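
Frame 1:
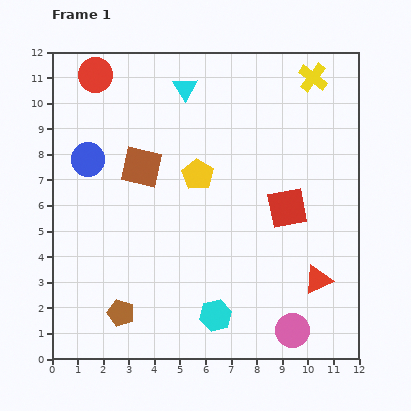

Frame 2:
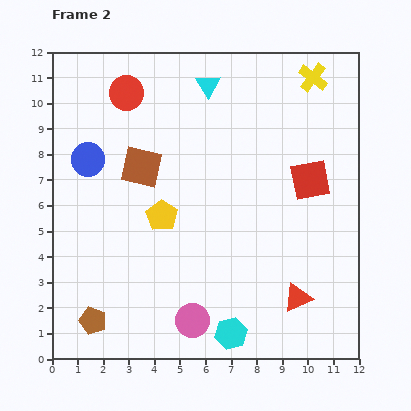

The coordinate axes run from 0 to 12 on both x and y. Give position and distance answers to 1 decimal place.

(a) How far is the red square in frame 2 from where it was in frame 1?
1.4

The red square moved from (9.2, 5.9) to (10.1, 7.0), a distance of √(0.9² + 1.1²) ≈ 1.4.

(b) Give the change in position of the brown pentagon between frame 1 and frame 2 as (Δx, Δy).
(-1.1, -0.3)

The brown pentagon was at (2.7, 1.8) in frame 1 and (1.6, 1.5) in frame 2.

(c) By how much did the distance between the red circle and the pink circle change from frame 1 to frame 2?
-3.3

Distance in frame 1: 12.6. Distance in frame 2: 9.3.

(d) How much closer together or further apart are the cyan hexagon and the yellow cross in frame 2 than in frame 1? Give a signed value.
+0.5

Distance in frame 1: 10.0. Distance in frame 2: 10.5.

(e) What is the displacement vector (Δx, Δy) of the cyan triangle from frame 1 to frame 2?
(0.9, 0.1)

The cyan triangle was at (5.2, 10.6) in frame 1 and (6.1, 10.7) in frame 2.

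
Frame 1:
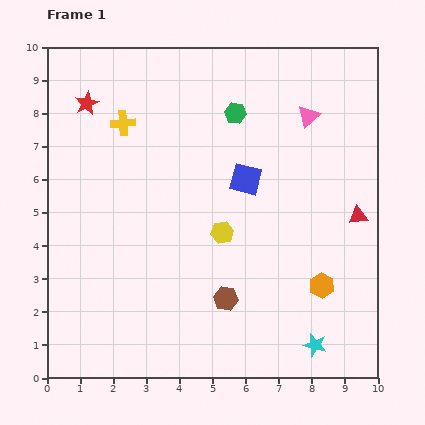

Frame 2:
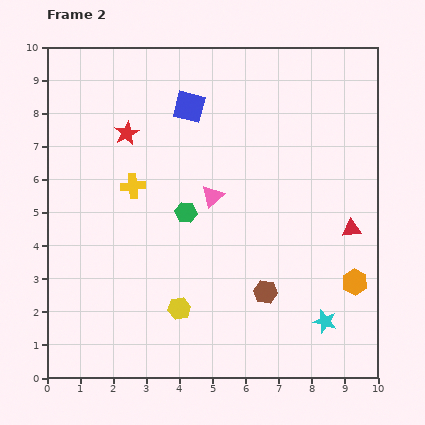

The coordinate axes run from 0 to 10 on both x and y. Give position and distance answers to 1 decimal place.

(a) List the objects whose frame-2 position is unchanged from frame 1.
none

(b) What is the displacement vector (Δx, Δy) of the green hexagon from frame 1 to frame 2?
(-1.5, -3.0)

The green hexagon was at (5.7, 8.0) in frame 1 and (4.2, 5.0) in frame 2.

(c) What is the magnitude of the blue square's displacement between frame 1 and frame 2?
2.8

The blue square moved from (6.0, 6.0) to (4.3, 8.2), a distance of √(1.7² + 2.2²) ≈ 2.8.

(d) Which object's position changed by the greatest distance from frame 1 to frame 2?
the pink triangle

(moved 3.8; next 3.4)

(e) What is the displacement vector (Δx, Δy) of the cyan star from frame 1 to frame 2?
(0.3, 0.7)

The cyan star was at (8.1, 1.0) in frame 1 and (8.4, 1.7) in frame 2.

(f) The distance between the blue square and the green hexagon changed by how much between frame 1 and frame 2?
+1.2

Distance in frame 1: 2.0. Distance in frame 2: 3.2.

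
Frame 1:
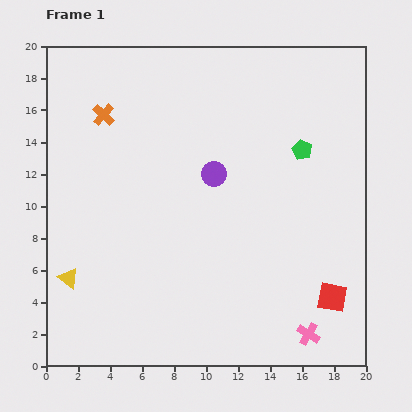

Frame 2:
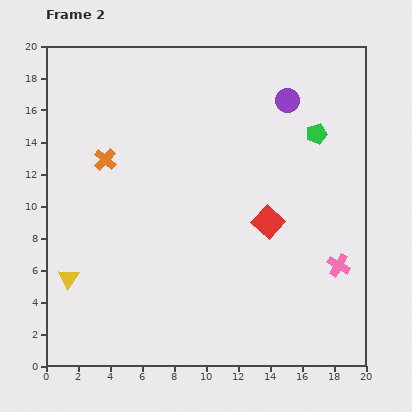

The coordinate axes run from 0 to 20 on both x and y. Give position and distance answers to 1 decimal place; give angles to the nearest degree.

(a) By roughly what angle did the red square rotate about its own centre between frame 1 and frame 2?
31° clockwise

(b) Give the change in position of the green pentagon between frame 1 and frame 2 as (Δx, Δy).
(0.9, 1.0)

The green pentagon was at (16.0, 13.5) in frame 1 and (16.9, 14.5) in frame 2.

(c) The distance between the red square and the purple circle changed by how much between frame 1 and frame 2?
-3.0

Distance in frame 1: 10.7. Distance in frame 2: 7.7.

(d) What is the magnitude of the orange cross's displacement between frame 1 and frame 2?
2.8

The orange cross moved from (3.6, 15.7) to (3.7, 12.9), a distance of √(0.1² + 2.8²) ≈ 2.8.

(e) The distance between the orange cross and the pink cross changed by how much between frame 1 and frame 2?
-2.7

Distance in frame 1: 18.7. Distance in frame 2: 16.0.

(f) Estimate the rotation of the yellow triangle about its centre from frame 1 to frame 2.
26° clockwise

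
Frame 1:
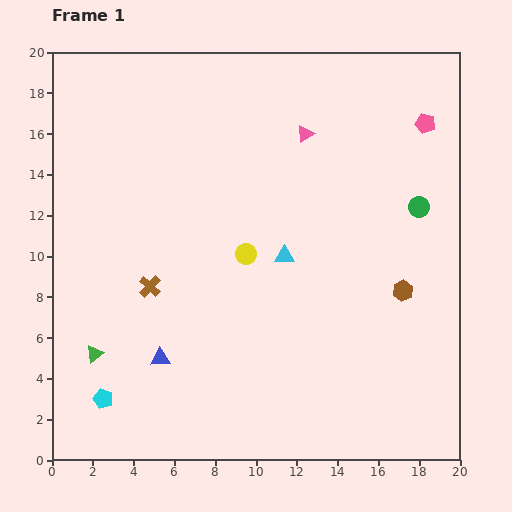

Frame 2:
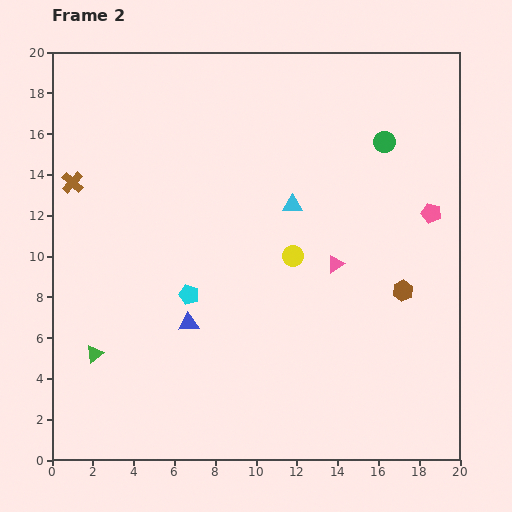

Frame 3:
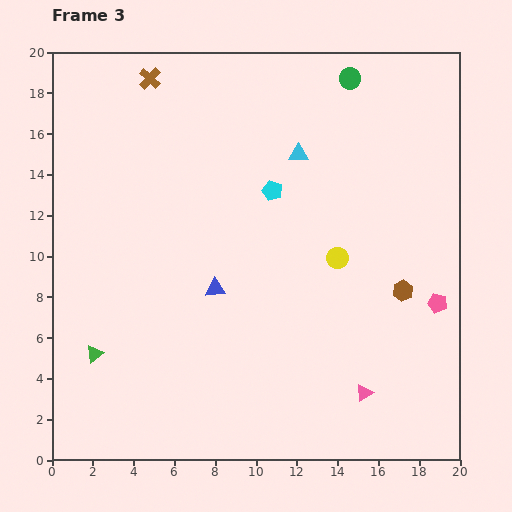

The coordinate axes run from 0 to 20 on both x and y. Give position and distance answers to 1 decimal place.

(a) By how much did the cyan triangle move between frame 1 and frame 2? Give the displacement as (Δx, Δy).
(0.4, 2.5)

The cyan triangle was at (11.4, 10.0) in frame 1 and (11.8, 12.5) in frame 2.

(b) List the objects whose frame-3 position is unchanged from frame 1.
the green triangle, the brown hexagon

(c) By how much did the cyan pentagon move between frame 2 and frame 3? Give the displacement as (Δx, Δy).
(4.1, 5.1)

The cyan pentagon was at (6.7, 8.1) in frame 2 and (10.8, 13.2) in frame 3.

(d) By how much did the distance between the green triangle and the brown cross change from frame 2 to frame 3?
+5.3

Distance in frame 2: 8.5. Distance in frame 3: 13.8.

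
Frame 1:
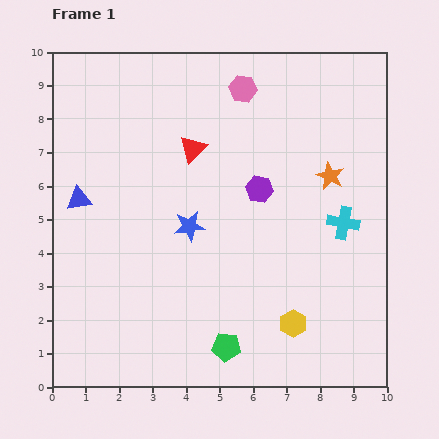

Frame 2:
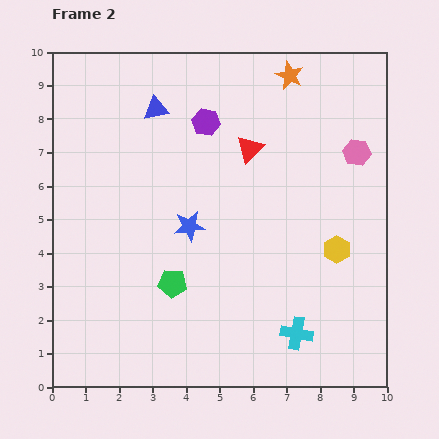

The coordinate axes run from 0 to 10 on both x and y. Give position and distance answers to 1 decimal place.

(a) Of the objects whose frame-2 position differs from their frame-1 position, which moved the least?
the red triangle

(moved 1.7)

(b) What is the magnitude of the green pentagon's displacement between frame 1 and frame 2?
2.5

The green pentagon moved from (5.2, 1.2) to (3.6, 3.1), a distance of √(1.6² + 1.9²) ≈ 2.5.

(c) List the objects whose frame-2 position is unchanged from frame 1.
the blue star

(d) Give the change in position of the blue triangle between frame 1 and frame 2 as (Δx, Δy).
(2.3, 2.7)

The blue triangle was at (0.8, 5.6) in frame 1 and (3.1, 8.3) in frame 2.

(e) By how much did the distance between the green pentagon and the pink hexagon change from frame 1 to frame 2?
-1.0

Distance in frame 1: 7.7. Distance in frame 2: 6.7.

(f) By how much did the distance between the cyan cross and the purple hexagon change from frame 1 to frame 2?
+4.2

Distance in frame 1: 2.7. Distance in frame 2: 6.9.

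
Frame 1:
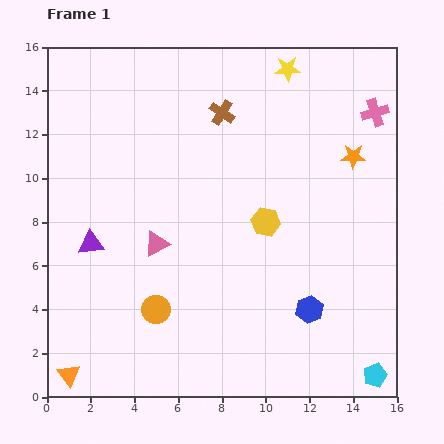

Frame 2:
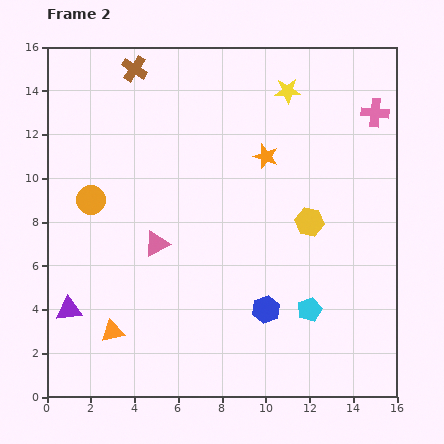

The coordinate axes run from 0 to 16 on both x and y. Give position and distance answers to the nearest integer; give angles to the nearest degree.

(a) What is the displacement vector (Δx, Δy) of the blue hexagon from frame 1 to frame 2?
(-2, 0)

The blue hexagon was at (12, 4) in frame 1 and (10, 4) in frame 2.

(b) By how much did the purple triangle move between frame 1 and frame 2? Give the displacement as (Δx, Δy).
(-1, -3)

The purple triangle was at (2, 7) in frame 1 and (1, 4) in frame 2.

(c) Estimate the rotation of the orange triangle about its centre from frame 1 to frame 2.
55° clockwise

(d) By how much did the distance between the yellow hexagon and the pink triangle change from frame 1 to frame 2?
+2

Distance in frame 1: 5. Distance in frame 2: 7.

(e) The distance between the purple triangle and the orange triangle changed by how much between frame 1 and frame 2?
-4

Distance in frame 1: 6. Distance in frame 2: 2.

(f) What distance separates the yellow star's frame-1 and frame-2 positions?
1

The yellow star moved from (11, 15) to (11, 14), a distance of √(0² + 1²) ≈ 1.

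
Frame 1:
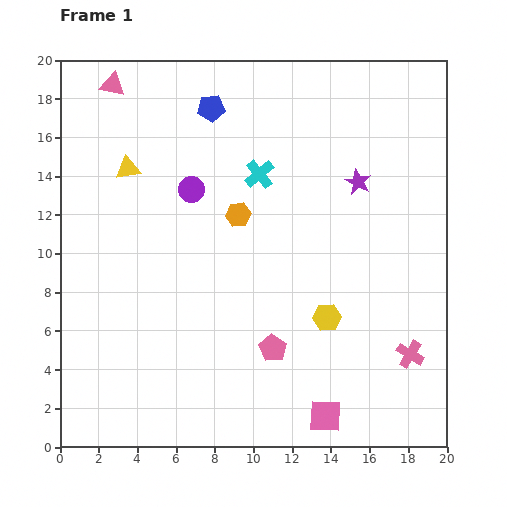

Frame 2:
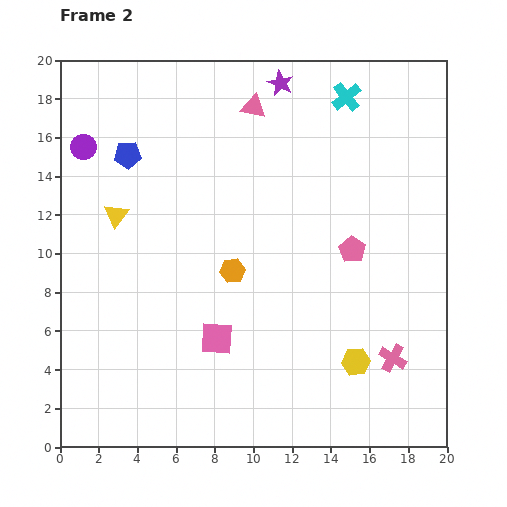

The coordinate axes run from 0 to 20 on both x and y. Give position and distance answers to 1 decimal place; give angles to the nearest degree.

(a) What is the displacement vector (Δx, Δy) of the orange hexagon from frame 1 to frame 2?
(-0.3, -2.9)

The orange hexagon was at (9.2, 12.0) in frame 1 and (8.9, 9.1) in frame 2.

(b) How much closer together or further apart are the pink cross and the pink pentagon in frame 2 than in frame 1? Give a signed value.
-1.1

Distance in frame 1: 7.1. Distance in frame 2: 6.0.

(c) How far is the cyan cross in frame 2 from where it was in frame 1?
6.0

The cyan cross moved from (10.3, 14.1) to (14.8, 18.1), a distance of √(4.5² + 4.0²) ≈ 6.0.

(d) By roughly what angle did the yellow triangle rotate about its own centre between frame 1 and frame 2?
44° counter-clockwise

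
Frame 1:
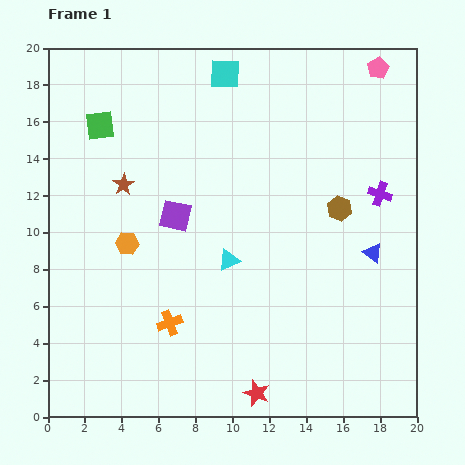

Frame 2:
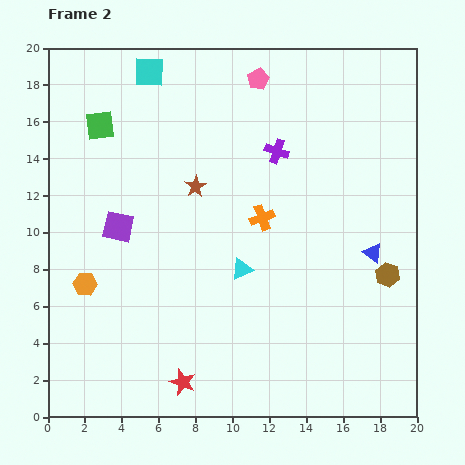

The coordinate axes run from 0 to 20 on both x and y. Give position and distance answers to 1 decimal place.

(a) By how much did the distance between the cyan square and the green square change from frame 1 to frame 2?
-3.4

Distance in frame 1: 7.4. Distance in frame 2: 4.0.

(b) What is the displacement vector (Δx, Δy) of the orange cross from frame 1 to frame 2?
(5.0, 5.7)

The orange cross was at (6.6, 5.1) in frame 1 and (11.6, 10.8) in frame 2.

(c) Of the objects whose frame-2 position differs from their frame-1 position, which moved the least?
the cyan triangle

(moved 0.9)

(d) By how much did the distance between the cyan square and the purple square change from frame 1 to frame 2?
+0.4

Distance in frame 1: 8.2. Distance in frame 2: 8.6.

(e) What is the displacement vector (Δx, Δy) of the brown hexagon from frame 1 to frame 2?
(2.6, -3.6)

The brown hexagon was at (15.8, 11.3) in frame 1 and (18.4, 7.7) in frame 2.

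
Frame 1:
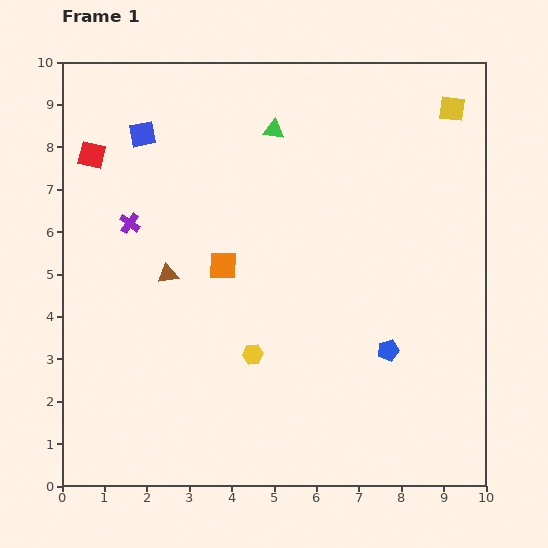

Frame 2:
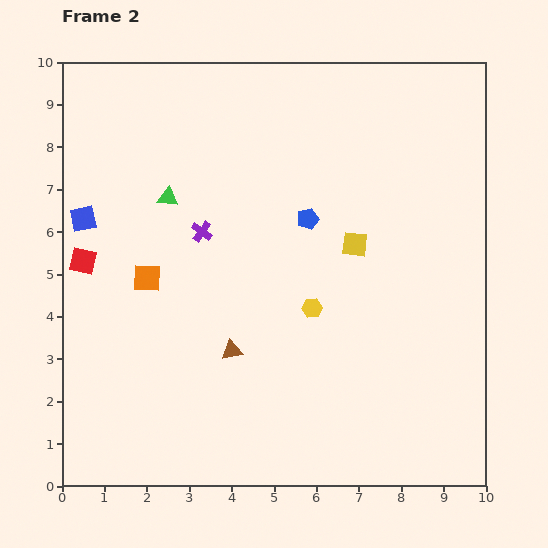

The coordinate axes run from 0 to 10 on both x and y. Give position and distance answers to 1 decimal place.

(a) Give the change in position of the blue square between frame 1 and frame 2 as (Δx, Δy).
(-1.4, -2.0)

The blue square was at (1.9, 8.3) in frame 1 and (0.5, 6.3) in frame 2.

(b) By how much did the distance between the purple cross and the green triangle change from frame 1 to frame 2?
-2.9

Distance in frame 1: 4.0. Distance in frame 2: 1.1.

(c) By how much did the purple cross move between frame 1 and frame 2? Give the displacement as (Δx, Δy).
(1.7, -0.2)

The purple cross was at (1.6, 6.2) in frame 1 and (3.3, 6.0) in frame 2.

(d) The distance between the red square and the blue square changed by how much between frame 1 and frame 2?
-0.3

Distance in frame 1: 1.3. Distance in frame 2: 1.0.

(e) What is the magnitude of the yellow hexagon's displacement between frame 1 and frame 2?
1.8

The yellow hexagon moved from (4.5, 3.1) to (5.9, 4.2), a distance of √(1.4² + 1.1²) ≈ 1.8.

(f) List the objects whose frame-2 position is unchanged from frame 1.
none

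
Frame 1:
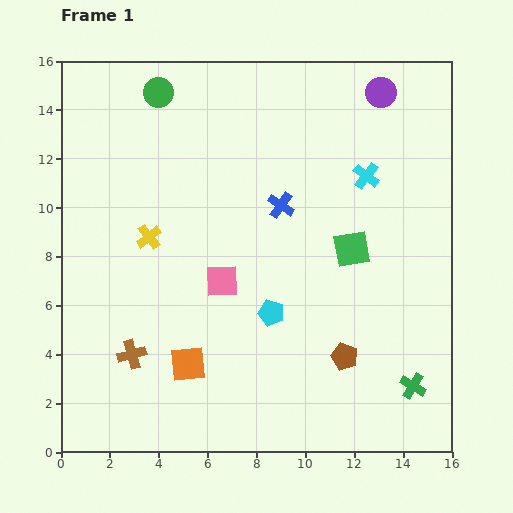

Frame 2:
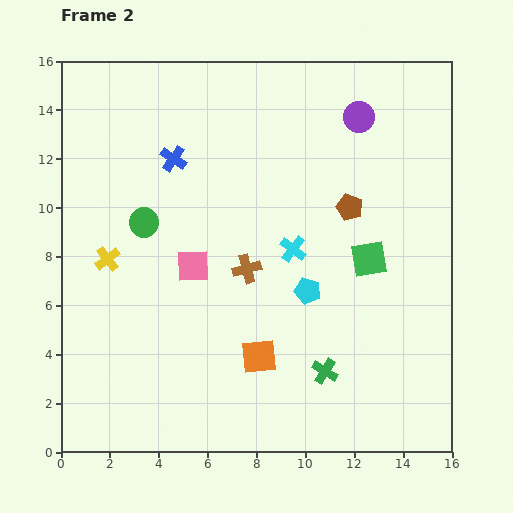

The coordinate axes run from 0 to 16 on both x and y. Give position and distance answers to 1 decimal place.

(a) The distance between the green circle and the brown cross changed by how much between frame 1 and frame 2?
-6.2

Distance in frame 1: 10.8. Distance in frame 2: 4.6.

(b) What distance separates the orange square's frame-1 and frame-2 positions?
2.9

The orange square moved from (5.2, 3.6) to (8.1, 3.9), a distance of √(2.9² + 0.3²) ≈ 2.9.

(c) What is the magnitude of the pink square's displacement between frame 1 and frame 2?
1.3

The pink square moved from (6.6, 7.0) to (5.4, 7.6), a distance of √(1.2² + 0.6²) ≈ 1.3.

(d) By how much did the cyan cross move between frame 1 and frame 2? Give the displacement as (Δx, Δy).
(-3.0, -3.0)

The cyan cross was at (12.5, 11.3) in frame 1 and (9.5, 8.3) in frame 2.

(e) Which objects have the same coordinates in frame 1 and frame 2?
none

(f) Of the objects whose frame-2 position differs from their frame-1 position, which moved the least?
the green square

(moved 0.8)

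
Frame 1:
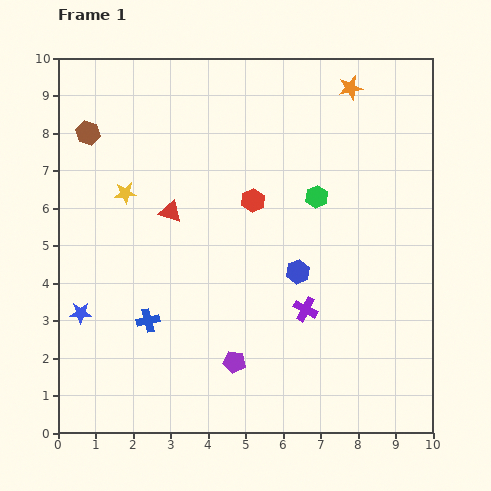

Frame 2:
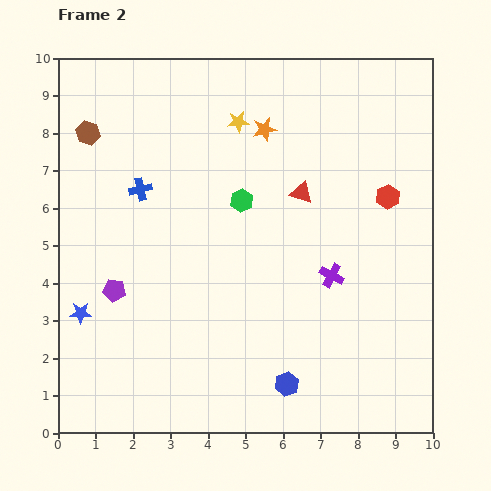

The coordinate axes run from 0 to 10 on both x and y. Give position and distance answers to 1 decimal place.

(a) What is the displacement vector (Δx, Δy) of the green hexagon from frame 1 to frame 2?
(-2.0, -0.1)

The green hexagon was at (6.9, 6.3) in frame 1 and (4.9, 6.2) in frame 2.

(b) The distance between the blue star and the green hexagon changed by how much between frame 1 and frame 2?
-1.8

Distance in frame 1: 7.0. Distance in frame 2: 5.2.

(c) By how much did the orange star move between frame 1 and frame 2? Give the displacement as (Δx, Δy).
(-2.3, -1.1)

The orange star was at (7.8, 9.2) in frame 1 and (5.5, 8.1) in frame 2.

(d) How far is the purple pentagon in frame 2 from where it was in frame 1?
3.7

The purple pentagon moved from (4.7, 1.9) to (1.5, 3.8), a distance of √(3.2² + 1.9²) ≈ 3.7.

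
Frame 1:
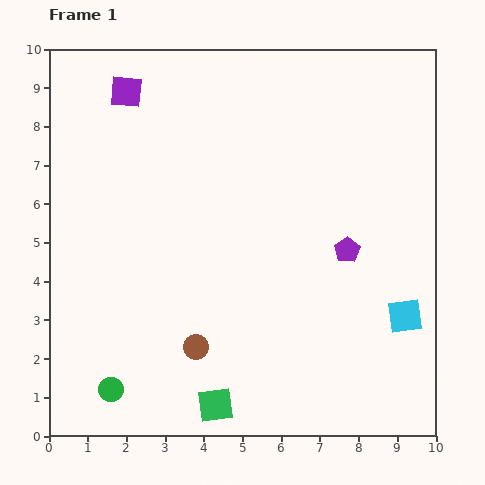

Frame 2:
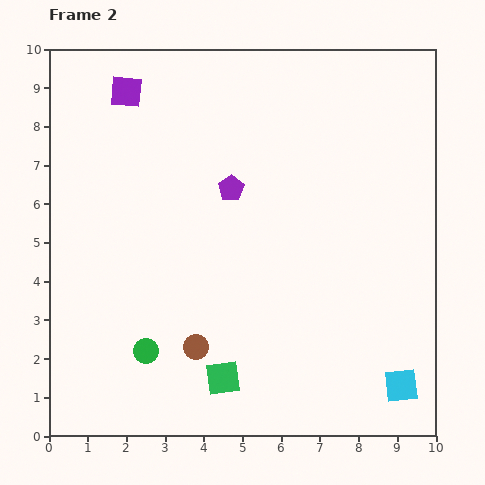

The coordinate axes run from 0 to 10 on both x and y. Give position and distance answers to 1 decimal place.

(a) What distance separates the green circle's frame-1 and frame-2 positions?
1.3

The green circle moved from (1.6, 1.2) to (2.5, 2.2), a distance of √(0.9² + 1.0²) ≈ 1.3.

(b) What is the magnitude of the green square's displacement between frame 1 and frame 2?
0.7

The green square moved from (4.3, 0.8) to (4.5, 1.5), a distance of √(0.2² + 0.7²) ≈ 0.7.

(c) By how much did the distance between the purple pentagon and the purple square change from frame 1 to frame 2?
-3.3

Distance in frame 1: 7.0. Distance in frame 2: 3.7.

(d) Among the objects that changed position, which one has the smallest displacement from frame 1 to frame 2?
the green square

(moved 0.7)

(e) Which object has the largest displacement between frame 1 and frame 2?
the purple pentagon

(moved 3.4; next 1.8)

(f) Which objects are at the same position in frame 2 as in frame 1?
the purple square, the brown circle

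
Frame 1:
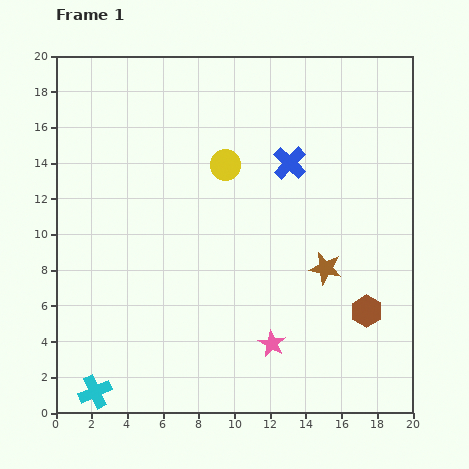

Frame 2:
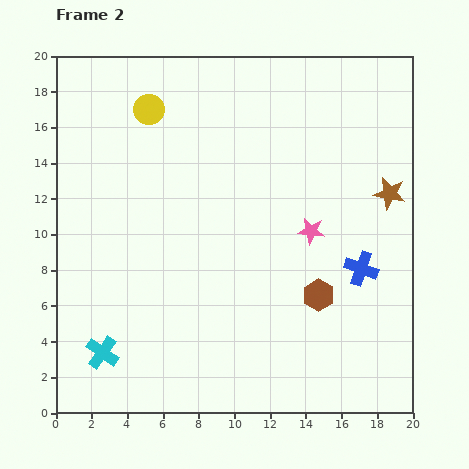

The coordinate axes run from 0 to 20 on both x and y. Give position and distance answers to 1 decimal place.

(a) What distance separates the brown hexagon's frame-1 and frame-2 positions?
2.8

The brown hexagon moved from (17.4, 5.7) to (14.7, 6.6), a distance of √(2.7² + 0.9²) ≈ 2.8.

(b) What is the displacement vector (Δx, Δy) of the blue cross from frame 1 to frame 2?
(4.0, -5.9)

The blue cross was at (13.1, 14.0) in frame 1 and (17.1, 8.1) in frame 2.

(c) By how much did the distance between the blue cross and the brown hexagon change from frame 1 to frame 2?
-6.5

Distance in frame 1: 9.3. Distance in frame 2: 2.8.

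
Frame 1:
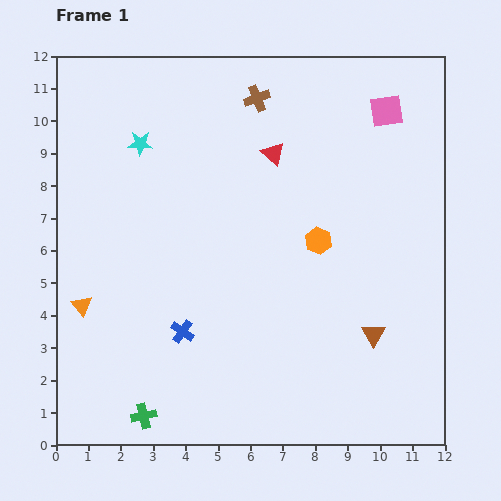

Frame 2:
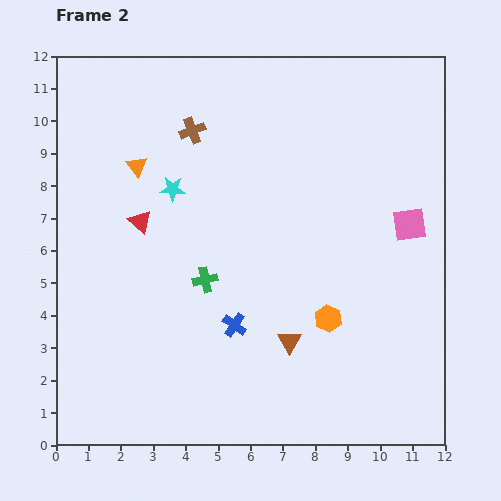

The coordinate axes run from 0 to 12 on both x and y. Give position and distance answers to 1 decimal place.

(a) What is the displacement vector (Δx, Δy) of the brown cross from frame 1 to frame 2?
(-2.0, -1.0)

The brown cross was at (6.2, 10.7) in frame 1 and (4.2, 9.7) in frame 2.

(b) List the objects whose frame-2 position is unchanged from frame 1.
none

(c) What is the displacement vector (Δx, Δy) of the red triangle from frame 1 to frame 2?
(-4.1, -2.1)

The red triangle was at (6.7, 9.0) in frame 1 and (2.6, 6.9) in frame 2.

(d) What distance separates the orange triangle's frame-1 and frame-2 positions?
4.6

The orange triangle moved from (0.8, 4.3) to (2.5, 8.6), a distance of √(1.7² + 4.3²) ≈ 4.6.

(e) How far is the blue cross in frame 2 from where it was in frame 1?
1.6

The blue cross moved from (3.9, 3.5) to (5.5, 3.7), a distance of √(1.6² + 0.2²) ≈ 1.6.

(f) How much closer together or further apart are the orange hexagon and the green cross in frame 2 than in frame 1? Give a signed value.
-3.6

Distance in frame 1: 7.6. Distance in frame 2: 4.0.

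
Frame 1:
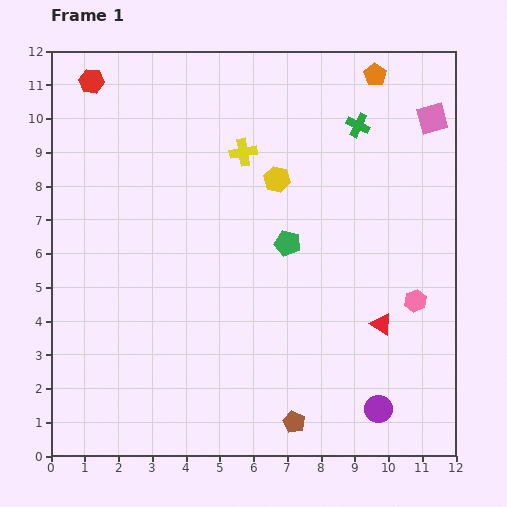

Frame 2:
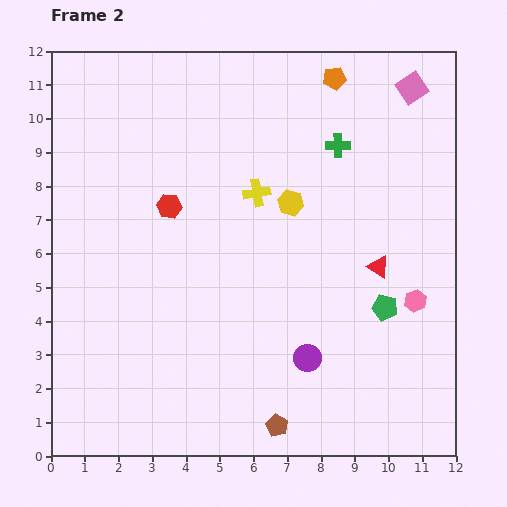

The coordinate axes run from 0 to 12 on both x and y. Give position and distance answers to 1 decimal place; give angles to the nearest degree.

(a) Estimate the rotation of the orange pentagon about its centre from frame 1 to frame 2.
30° clockwise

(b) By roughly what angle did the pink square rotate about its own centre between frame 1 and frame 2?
20° counter-clockwise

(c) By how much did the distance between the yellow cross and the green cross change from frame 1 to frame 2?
-0.7

Distance in frame 1: 3.5. Distance in frame 2: 2.8.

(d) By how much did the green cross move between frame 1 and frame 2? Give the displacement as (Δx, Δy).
(-0.6, -0.6)

The green cross was at (9.1, 9.8) in frame 1 and (8.5, 9.2) in frame 2.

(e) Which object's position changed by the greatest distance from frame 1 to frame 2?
the red hexagon

(moved 4.4; next 3.5)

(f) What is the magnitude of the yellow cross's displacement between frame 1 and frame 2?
1.3

The yellow cross moved from (5.7, 9.0) to (6.1, 7.8), a distance of √(0.4² + 1.2²) ≈ 1.3.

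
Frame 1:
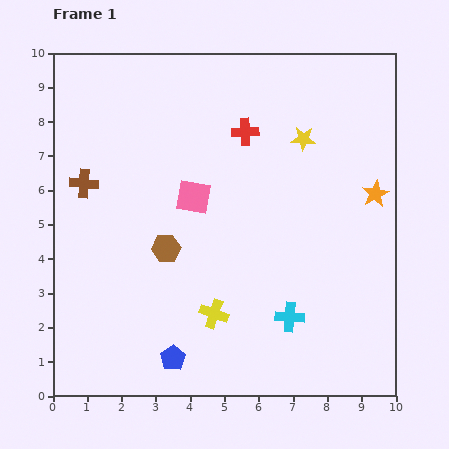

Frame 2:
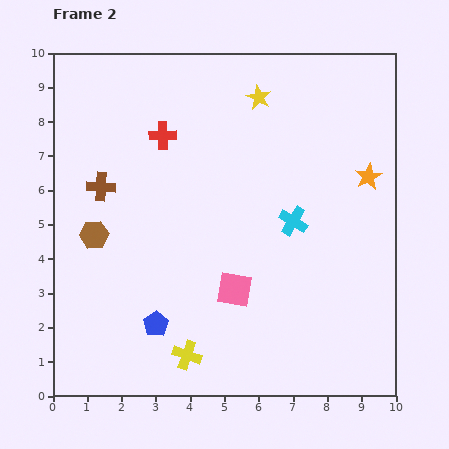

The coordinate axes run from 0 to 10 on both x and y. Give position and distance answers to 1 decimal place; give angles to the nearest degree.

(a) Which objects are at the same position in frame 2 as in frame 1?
none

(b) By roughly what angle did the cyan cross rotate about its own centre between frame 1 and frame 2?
27° clockwise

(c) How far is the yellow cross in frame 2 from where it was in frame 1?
1.4

The yellow cross moved from (4.7, 2.4) to (3.9, 1.2), a distance of √(0.8² + 1.2²) ≈ 1.4.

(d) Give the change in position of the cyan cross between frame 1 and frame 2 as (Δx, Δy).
(0.1, 2.8)

The cyan cross was at (6.9, 2.3) in frame 1 and (7.0, 5.1) in frame 2.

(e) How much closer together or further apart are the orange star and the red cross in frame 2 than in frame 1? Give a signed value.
+1.9

Distance in frame 1: 4.2. Distance in frame 2: 6.1.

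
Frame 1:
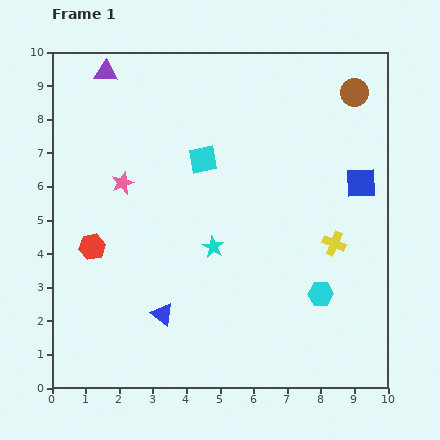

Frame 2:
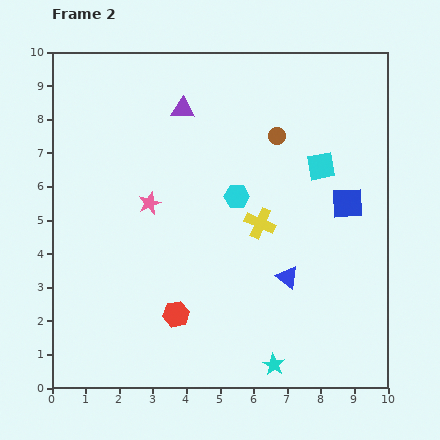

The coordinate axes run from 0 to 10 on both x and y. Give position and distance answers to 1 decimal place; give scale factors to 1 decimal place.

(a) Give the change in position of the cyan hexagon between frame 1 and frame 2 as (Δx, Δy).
(-2.5, 2.9)

The cyan hexagon was at (8.0, 2.8) in frame 1 and (5.5, 5.7) in frame 2.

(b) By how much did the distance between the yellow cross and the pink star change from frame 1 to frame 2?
-3.2

Distance in frame 1: 6.6. Distance in frame 2: 3.4.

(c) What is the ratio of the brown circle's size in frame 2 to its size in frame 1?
0.6×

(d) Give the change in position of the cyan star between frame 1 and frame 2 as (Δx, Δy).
(1.8, -3.5)

The cyan star was at (4.8, 4.2) in frame 1 and (6.6, 0.7) in frame 2.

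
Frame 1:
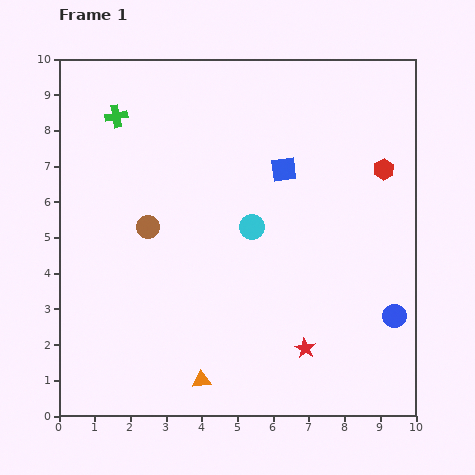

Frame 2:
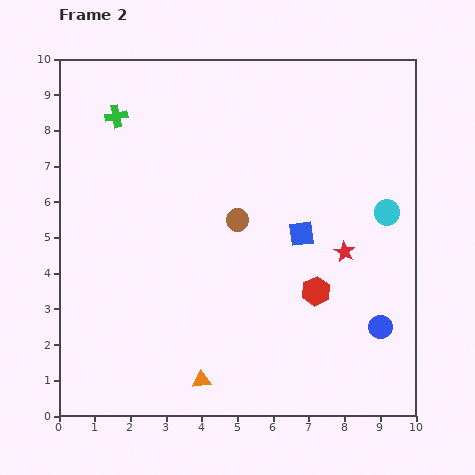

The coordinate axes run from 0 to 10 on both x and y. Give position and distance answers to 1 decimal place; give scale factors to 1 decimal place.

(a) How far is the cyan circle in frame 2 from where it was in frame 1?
3.8

The cyan circle moved from (5.4, 5.3) to (9.2, 5.7), a distance of √(3.8² + 0.4²) ≈ 3.8.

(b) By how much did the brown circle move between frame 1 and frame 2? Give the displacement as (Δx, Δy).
(2.5, 0.2)

The brown circle was at (2.5, 5.3) in frame 1 and (5.0, 5.5) in frame 2.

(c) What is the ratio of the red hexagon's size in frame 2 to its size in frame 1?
1.4×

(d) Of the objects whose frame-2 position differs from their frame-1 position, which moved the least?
the blue circle

(moved 0.5)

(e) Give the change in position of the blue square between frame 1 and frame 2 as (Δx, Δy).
(0.5, -1.8)

The blue square was at (6.3, 6.9) in frame 1 and (6.8, 5.1) in frame 2.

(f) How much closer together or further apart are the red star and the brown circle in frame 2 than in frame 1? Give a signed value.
-2.5

Distance in frame 1: 5.6. Distance in frame 2: 3.1.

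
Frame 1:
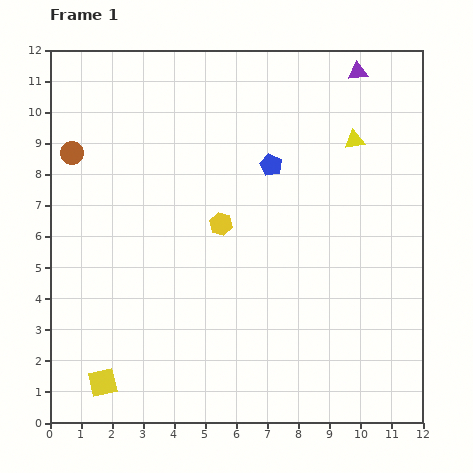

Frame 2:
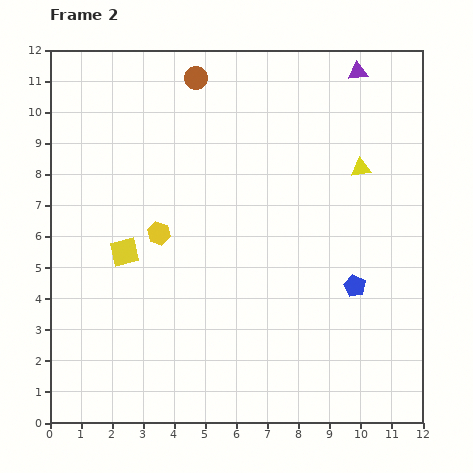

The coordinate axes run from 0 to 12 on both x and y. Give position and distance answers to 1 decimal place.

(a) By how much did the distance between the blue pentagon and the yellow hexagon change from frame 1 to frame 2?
+4.0

Distance in frame 1: 2.5. Distance in frame 2: 6.5.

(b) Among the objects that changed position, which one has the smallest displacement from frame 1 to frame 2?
the yellow triangle

(moved 0.9)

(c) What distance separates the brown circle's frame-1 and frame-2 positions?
4.7

The brown circle moved from (0.7, 8.7) to (4.7, 11.1), a distance of √(4.0² + 2.4²) ≈ 4.7.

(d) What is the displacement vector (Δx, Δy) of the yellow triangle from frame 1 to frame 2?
(0.2, -0.9)

The yellow triangle was at (9.8, 9.1) in frame 1 and (10.0, 8.2) in frame 2.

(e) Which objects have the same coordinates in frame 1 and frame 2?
the purple triangle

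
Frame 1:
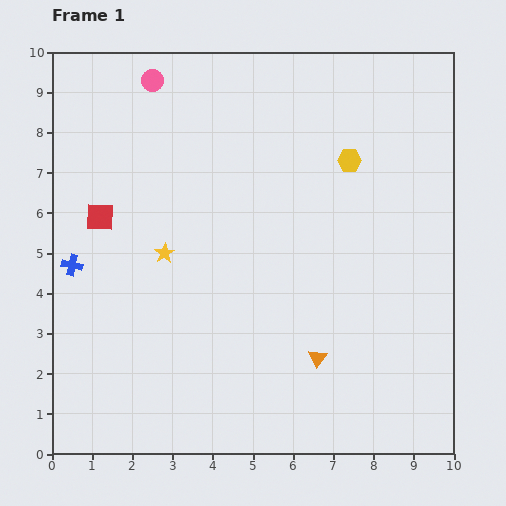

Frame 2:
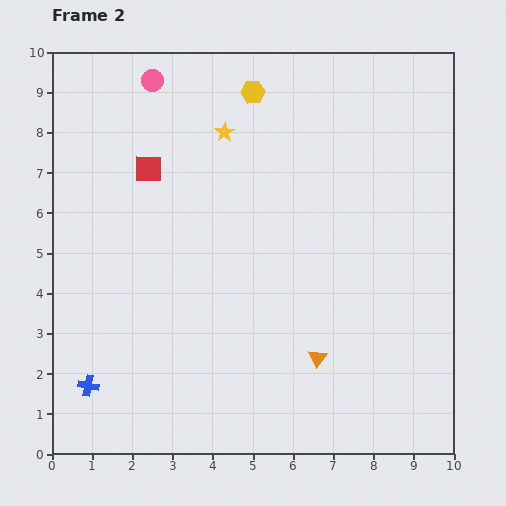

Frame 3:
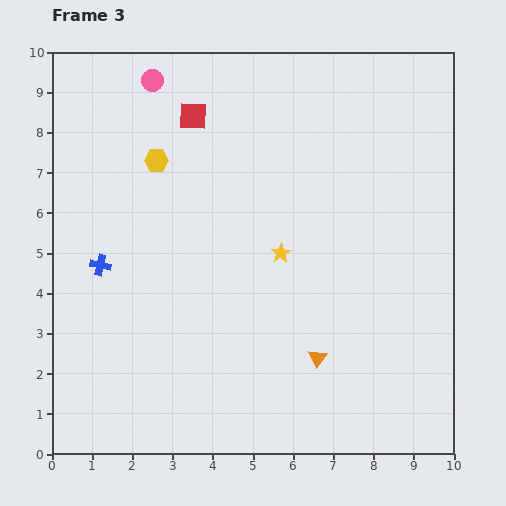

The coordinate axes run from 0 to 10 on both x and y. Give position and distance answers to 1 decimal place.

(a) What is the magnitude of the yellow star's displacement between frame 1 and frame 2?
3.4

The yellow star moved from (2.8, 5.0) to (4.3, 8.0), a distance of √(1.5² + 3.0²) ≈ 3.4.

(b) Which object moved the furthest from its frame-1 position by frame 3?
the yellow hexagon

(moved 4.8; next 3.4)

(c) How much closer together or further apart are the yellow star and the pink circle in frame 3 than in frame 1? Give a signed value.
+1.1

Distance in frame 1: 4.3. Distance in frame 3: 5.4.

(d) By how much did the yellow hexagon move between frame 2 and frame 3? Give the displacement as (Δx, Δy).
(-2.4, -1.7)

The yellow hexagon was at (5.0, 9.0) in frame 2 and (2.6, 7.3) in frame 3.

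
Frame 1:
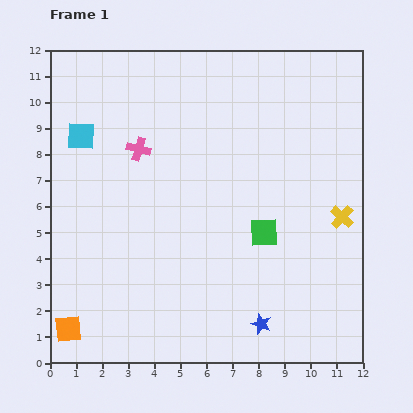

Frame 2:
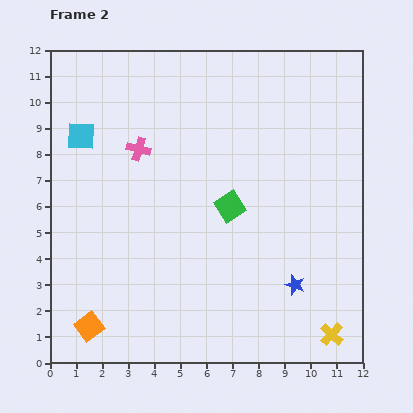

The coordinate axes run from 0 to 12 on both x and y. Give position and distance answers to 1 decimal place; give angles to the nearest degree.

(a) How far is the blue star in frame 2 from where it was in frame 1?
2.0

The blue star moved from (8.1, 1.5) to (9.4, 3.0), a distance of √(1.3² + 1.5²) ≈ 2.0.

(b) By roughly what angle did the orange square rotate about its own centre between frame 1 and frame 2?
31° counter-clockwise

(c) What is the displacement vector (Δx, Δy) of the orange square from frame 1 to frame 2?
(0.8, 0.1)

The orange square was at (0.7, 1.3) in frame 1 and (1.5, 1.4) in frame 2.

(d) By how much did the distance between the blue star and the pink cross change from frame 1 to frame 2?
-0.3

Distance in frame 1: 8.2. Distance in frame 2: 7.9.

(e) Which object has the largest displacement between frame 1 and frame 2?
the yellow cross

(moved 4.5; next 2.0)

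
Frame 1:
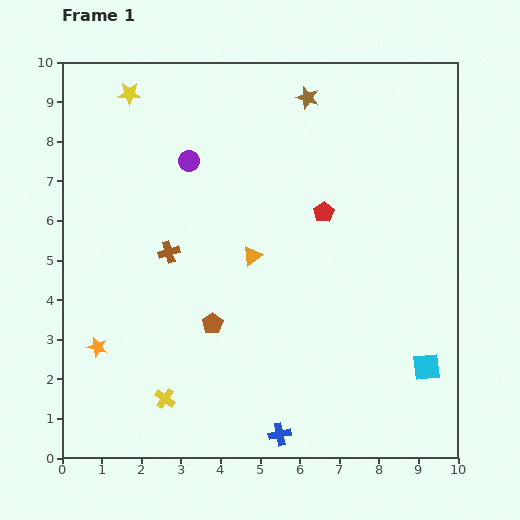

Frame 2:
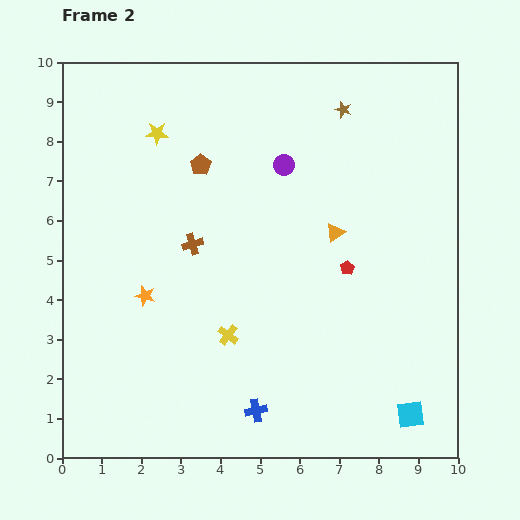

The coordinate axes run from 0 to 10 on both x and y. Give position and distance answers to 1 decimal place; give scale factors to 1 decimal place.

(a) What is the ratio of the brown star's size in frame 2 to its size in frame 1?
0.7×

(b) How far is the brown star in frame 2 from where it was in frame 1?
0.9

The brown star moved from (6.2, 9.1) to (7.1, 8.8), a distance of √(0.9² + 0.3²) ≈ 0.9.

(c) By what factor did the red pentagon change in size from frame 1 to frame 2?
0.7×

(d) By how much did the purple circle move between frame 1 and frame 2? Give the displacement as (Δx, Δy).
(2.4, -0.1)

The purple circle was at (3.2, 7.5) in frame 1 and (5.6, 7.4) in frame 2.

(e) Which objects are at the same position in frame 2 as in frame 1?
none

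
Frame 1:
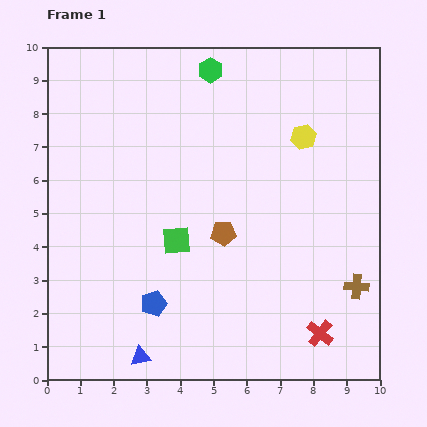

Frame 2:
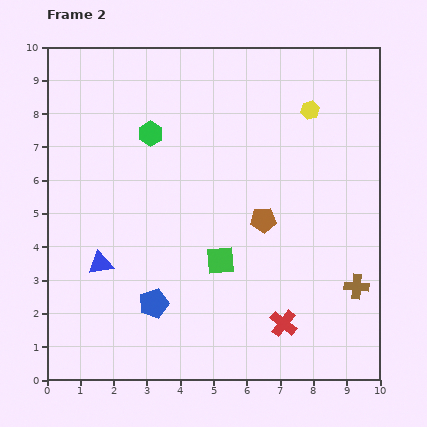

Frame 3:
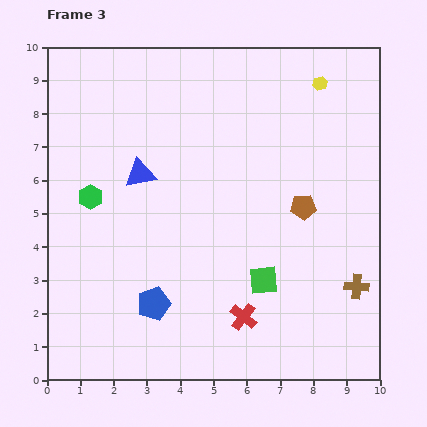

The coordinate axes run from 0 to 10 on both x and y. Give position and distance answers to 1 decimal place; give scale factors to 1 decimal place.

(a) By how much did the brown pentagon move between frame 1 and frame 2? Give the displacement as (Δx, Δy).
(1.2, 0.4)

The brown pentagon was at (5.3, 4.4) in frame 1 and (6.5, 4.8) in frame 2.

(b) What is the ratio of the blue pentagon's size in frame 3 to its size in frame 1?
1.3×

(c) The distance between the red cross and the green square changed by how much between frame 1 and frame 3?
-3.8

Distance in frame 1: 5.1. Distance in frame 3: 1.3.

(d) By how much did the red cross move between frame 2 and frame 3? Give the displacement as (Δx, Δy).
(-1.2, 0.2)

The red cross was at (7.1, 1.7) in frame 2 and (5.9, 1.9) in frame 3.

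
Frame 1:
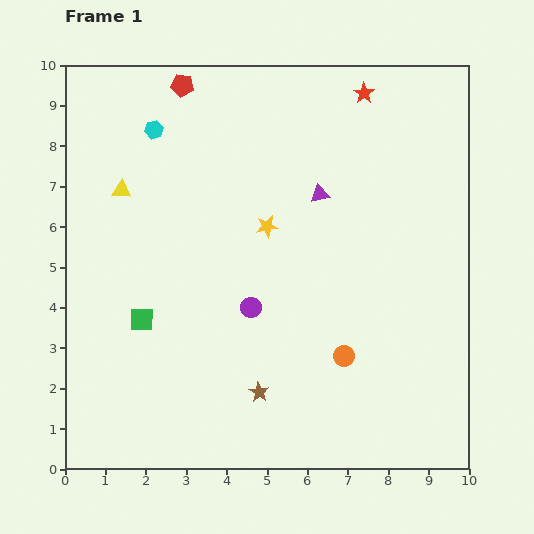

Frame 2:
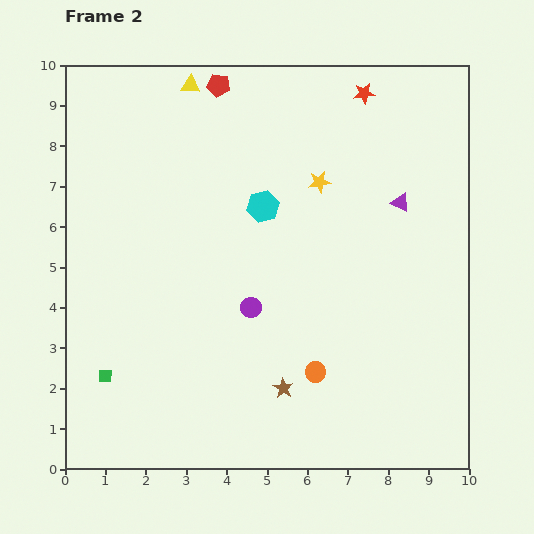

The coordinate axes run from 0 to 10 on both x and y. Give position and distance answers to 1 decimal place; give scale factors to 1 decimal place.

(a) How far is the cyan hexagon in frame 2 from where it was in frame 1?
3.3

The cyan hexagon moved from (2.2, 8.4) to (4.9, 6.5), a distance of √(2.7² + 1.9²) ≈ 3.3.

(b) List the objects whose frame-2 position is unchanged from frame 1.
the purple circle, the red star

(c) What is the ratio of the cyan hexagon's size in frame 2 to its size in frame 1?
1.7×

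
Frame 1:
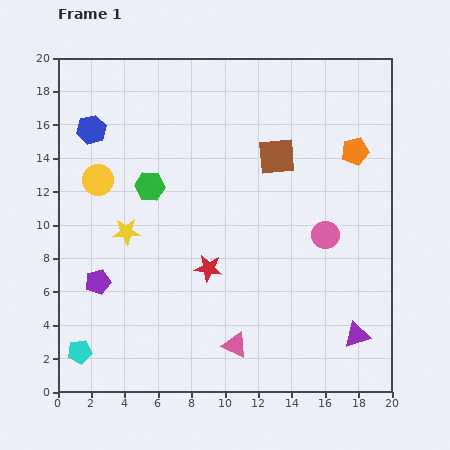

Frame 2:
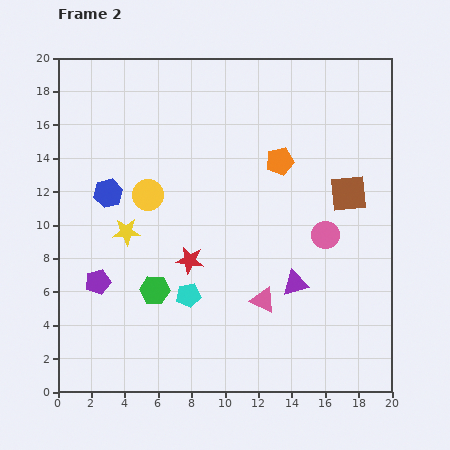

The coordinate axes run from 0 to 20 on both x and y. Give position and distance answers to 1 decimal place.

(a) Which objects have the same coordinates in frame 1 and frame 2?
the purple pentagon, the pink circle, the yellow star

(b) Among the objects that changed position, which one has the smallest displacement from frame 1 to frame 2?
the red star

(moved 1.2)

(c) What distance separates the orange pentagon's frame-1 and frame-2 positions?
4.5

The orange pentagon moved from (17.8, 14.4) to (13.3, 13.8), a distance of √(4.5² + 0.6²) ≈ 4.5.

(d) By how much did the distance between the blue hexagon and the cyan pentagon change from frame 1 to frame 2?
-5.5

Distance in frame 1: 13.3. Distance in frame 2: 7.8.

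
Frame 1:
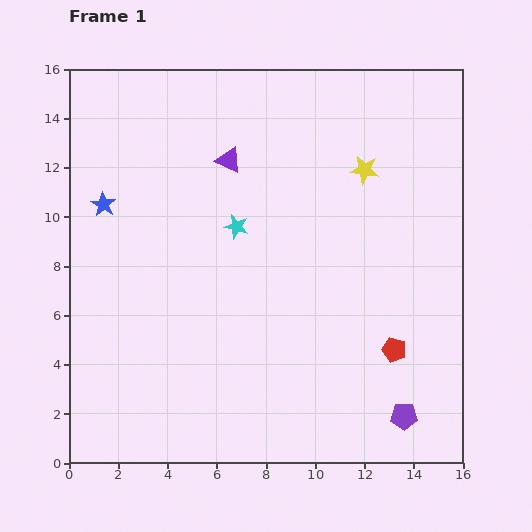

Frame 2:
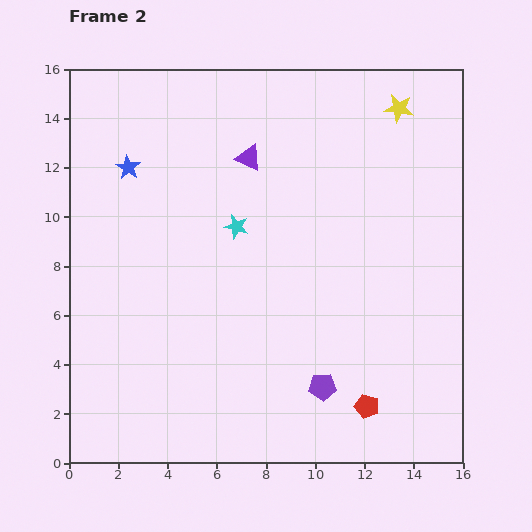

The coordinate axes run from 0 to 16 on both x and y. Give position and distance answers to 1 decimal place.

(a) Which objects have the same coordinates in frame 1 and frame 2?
the cyan star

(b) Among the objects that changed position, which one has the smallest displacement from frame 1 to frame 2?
the purple triangle

(moved 0.8)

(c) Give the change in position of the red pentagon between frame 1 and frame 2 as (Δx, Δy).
(-1.1, -2.3)

The red pentagon was at (13.2, 4.6) in frame 1 and (12.1, 2.3) in frame 2.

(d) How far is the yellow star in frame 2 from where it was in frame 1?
2.9

The yellow star moved from (12.0, 11.9) to (13.4, 14.4), a distance of √(1.4² + 2.5²) ≈ 2.9.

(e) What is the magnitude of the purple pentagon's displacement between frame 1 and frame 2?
3.5

The purple pentagon moved from (13.6, 1.9) to (10.3, 3.1), a distance of √(3.3² + 1.2²) ≈ 3.5.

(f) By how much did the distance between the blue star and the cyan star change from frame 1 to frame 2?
-0.5

Distance in frame 1: 5.5. Distance in frame 2: 5.0.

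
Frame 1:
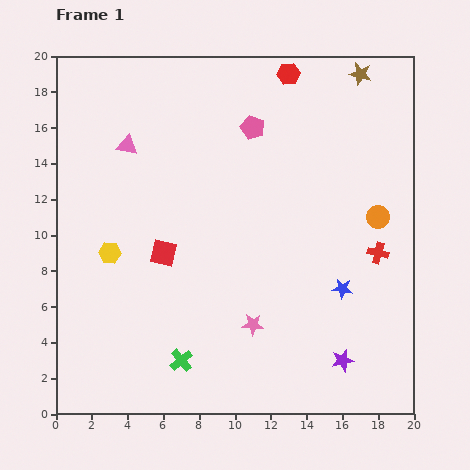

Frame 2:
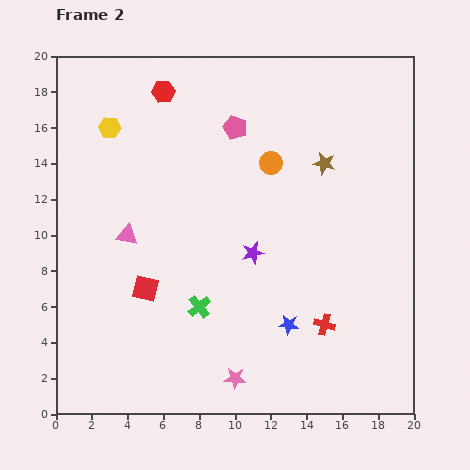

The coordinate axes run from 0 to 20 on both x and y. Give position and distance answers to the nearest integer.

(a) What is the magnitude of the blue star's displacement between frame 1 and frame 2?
4

The blue star moved from (16, 7) to (13, 5), a distance of √(3² + 2²) ≈ 4.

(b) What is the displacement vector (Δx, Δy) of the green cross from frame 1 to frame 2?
(1, 3)

The green cross was at (7, 3) in frame 1 and (8, 6) in frame 2.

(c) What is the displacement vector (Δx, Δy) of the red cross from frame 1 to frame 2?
(-3, -4)

The red cross was at (18, 9) in frame 1 and (15, 5) in frame 2.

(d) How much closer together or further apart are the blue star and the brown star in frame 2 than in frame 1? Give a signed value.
-3

Distance in frame 1: 12. Distance in frame 2: 9.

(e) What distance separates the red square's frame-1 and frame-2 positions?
2

The red square moved from (6, 9) to (5, 7), a distance of √(1² + 2²) ≈ 2.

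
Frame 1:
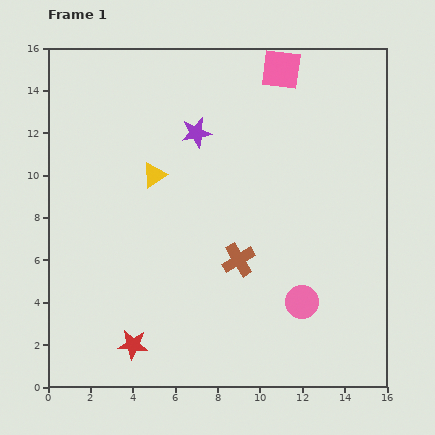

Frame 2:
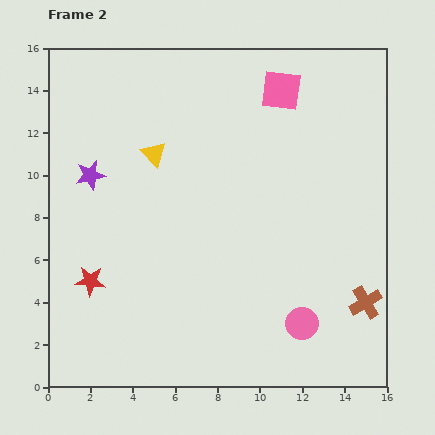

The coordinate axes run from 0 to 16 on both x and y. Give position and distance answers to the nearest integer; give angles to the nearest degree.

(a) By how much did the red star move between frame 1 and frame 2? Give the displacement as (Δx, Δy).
(-2, 3)

The red star was at (4, 2) in frame 1 and (2, 5) in frame 2.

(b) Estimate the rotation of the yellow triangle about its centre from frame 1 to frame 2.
42° counter-clockwise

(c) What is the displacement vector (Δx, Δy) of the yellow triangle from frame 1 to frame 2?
(0, 1)

The yellow triangle was at (5, 10) in frame 1 and (5, 11) in frame 2.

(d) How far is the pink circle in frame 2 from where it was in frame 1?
1

The pink circle moved from (12, 4) to (12, 3), a distance of √(0² + 1²) ≈ 1.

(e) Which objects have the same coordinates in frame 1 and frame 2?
none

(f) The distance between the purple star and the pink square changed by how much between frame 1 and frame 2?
+5

Distance in frame 1: 5. Distance in frame 2: 10.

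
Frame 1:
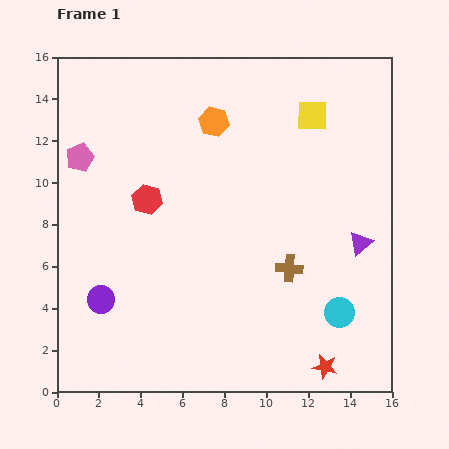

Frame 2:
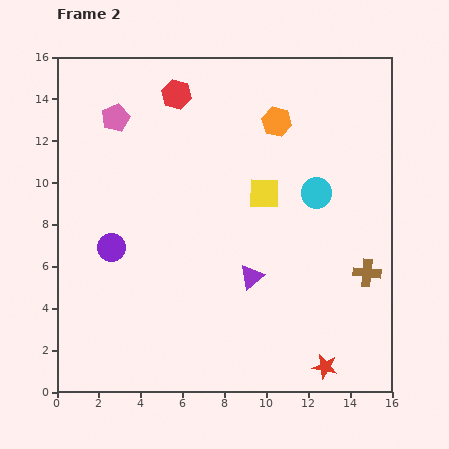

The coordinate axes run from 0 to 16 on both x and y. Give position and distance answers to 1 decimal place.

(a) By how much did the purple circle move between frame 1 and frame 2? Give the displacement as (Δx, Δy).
(0.5, 2.5)

The purple circle was at (2.1, 4.4) in frame 1 and (2.6, 6.9) in frame 2.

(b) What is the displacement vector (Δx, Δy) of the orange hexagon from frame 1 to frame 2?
(3.0, 0.0)

The orange hexagon was at (7.5, 12.9) in frame 1 and (10.5, 12.9) in frame 2.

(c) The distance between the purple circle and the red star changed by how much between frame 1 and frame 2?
+0.5

Distance in frame 1: 11.2. Distance in frame 2: 11.7.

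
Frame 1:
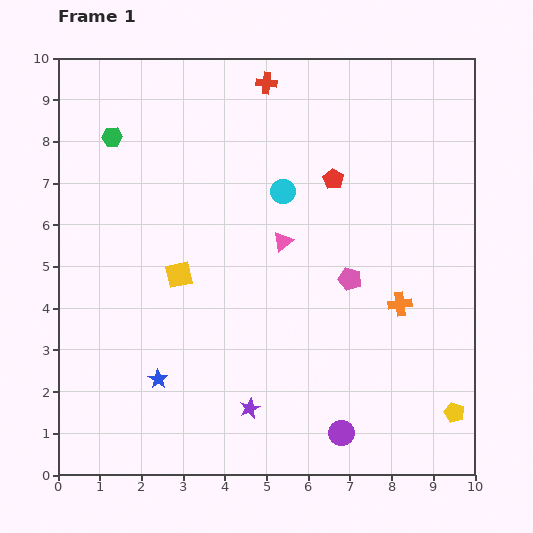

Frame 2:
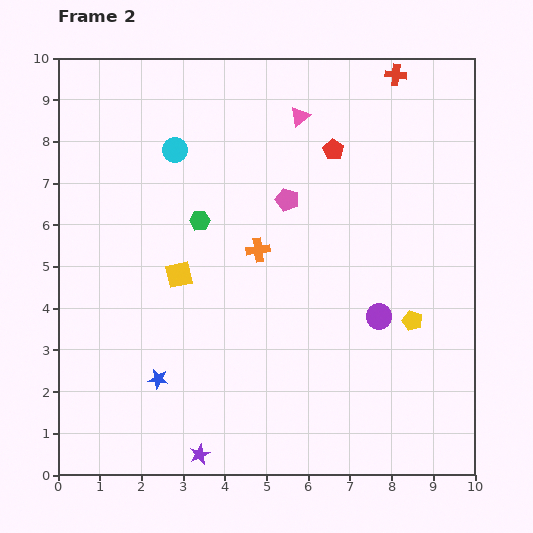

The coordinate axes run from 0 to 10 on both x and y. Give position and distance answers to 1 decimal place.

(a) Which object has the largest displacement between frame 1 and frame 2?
the orange cross

(moved 3.6; next 3.1)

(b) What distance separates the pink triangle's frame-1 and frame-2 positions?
3.0

The pink triangle moved from (5.4, 5.6) to (5.8, 8.6), a distance of √(0.4² + 3.0²) ≈ 3.0.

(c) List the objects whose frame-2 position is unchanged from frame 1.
the yellow square, the blue star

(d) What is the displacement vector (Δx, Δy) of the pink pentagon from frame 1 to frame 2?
(-1.5, 1.9)

The pink pentagon was at (7.0, 4.7) in frame 1 and (5.5, 6.6) in frame 2.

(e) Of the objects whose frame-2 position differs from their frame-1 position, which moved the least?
the red pentagon

(moved 0.7)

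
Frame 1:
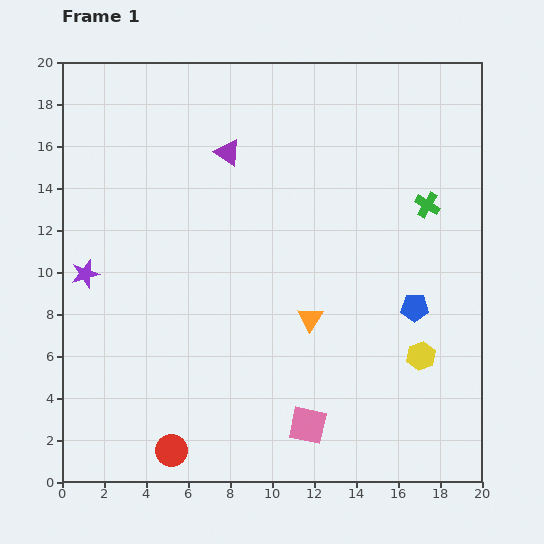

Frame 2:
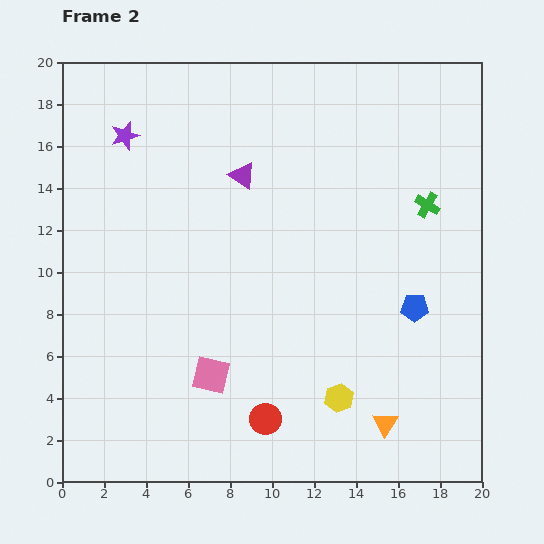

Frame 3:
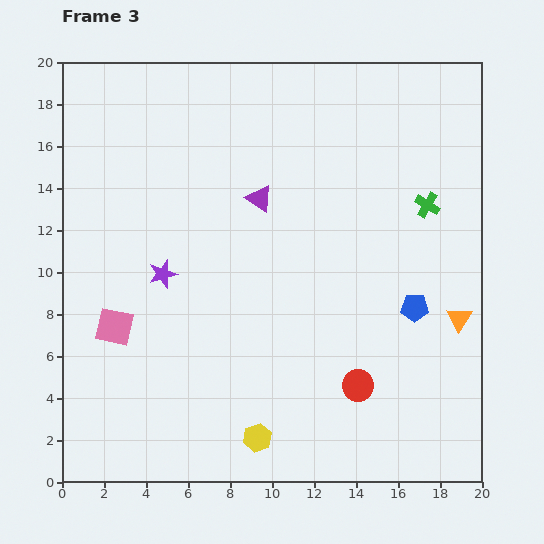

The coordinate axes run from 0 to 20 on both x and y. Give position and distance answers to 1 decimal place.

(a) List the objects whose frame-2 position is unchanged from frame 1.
the green cross, the blue pentagon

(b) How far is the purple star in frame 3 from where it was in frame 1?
3.7

The purple star moved from (1.1, 9.9) to (4.8, 9.9), a distance of √(3.7² + 0.0²) ≈ 3.7.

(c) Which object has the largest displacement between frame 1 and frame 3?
the pink square

(moved 10.3; next 9.4)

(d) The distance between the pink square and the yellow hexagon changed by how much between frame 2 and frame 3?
+2.4

Distance in frame 2: 6.2. Distance in frame 3: 8.6.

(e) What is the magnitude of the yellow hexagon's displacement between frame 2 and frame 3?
4.3

The yellow hexagon moved from (13.2, 4.0) to (9.3, 2.1), a distance of √(3.9² + 1.9²) ≈ 4.3.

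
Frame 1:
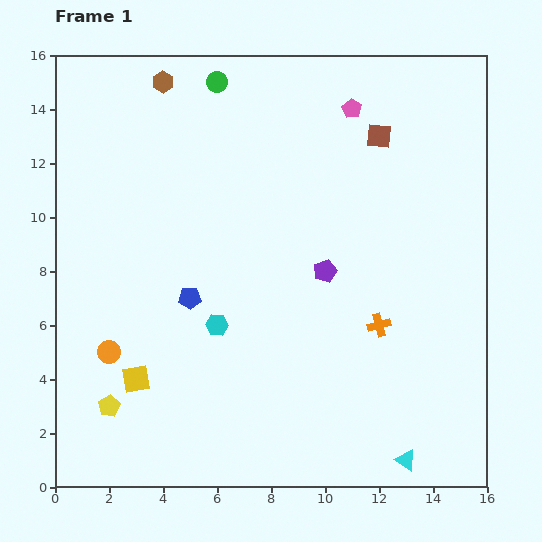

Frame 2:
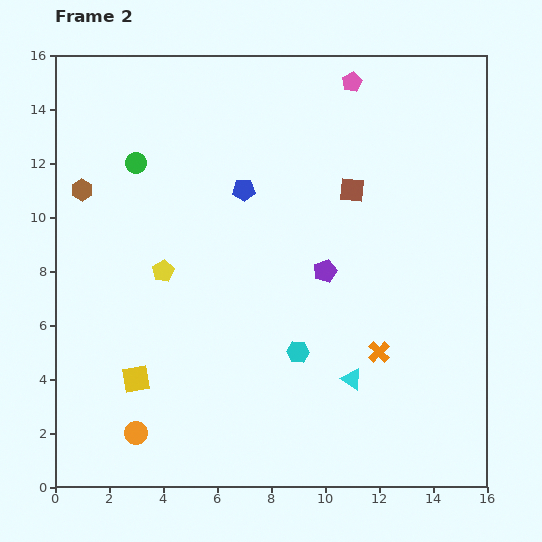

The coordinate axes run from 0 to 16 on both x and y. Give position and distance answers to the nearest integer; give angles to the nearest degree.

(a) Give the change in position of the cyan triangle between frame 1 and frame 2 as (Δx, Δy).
(-2, 3)

The cyan triangle was at (13, 1) in frame 1 and (11, 4) in frame 2.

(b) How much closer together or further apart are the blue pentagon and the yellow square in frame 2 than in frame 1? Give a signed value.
+4

Distance in frame 1: 4. Distance in frame 2: 8.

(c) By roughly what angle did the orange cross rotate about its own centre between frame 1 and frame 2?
32° counter-clockwise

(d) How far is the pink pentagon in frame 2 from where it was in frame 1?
1

The pink pentagon moved from (11, 14) to (11, 15), a distance of √(0² + 1²) ≈ 1.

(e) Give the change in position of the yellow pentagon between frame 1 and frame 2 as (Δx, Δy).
(2, 5)

The yellow pentagon was at (2, 3) in frame 1 and (4, 8) in frame 2.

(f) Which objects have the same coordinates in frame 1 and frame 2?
the purple pentagon, the yellow square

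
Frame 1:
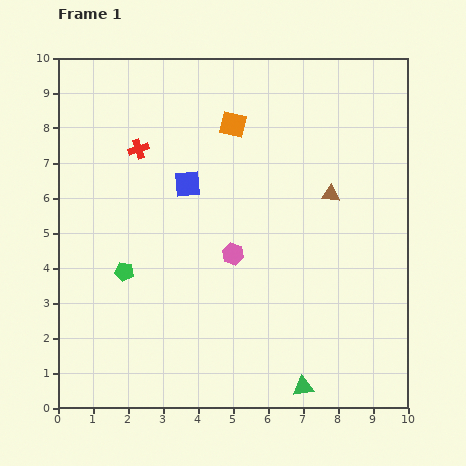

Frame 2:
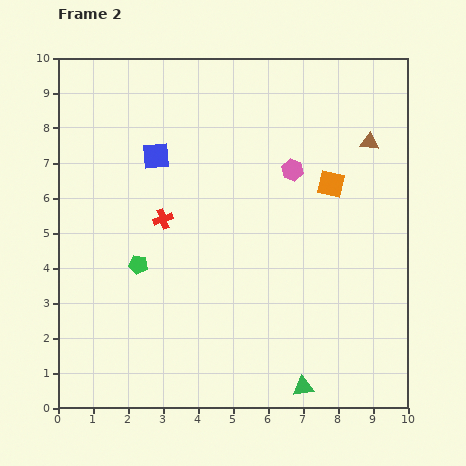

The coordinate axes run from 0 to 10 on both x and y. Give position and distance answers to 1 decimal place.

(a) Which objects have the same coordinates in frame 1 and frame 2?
the green triangle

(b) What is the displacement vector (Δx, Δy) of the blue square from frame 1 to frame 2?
(-0.9, 0.8)

The blue square was at (3.7, 6.4) in frame 1 and (2.8, 7.2) in frame 2.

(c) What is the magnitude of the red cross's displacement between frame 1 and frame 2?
2.1

The red cross moved from (2.3, 7.4) to (3.0, 5.4), a distance of √(0.7² + 2.0²) ≈ 2.1.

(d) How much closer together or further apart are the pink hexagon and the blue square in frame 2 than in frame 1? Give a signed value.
+1.5

Distance in frame 1: 2.4. Distance in frame 2: 3.9.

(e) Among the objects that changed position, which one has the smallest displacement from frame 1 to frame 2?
the green pentagon

(moved 0.4)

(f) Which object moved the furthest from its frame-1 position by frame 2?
the orange square

(moved 3.3; next 2.9)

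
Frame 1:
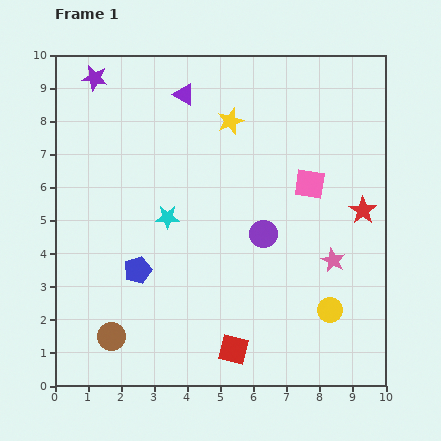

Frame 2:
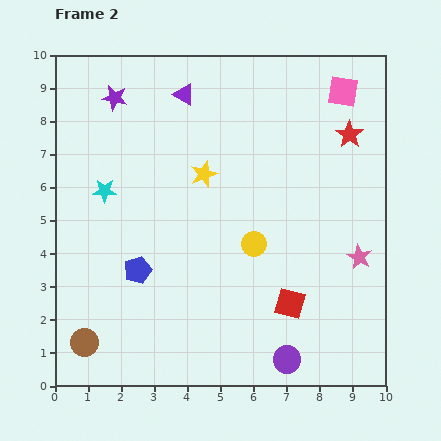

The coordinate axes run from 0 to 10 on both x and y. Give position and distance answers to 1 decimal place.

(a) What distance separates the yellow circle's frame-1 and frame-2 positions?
3.0

The yellow circle moved from (8.3, 2.3) to (6.0, 4.3), a distance of √(2.3² + 2.0²) ≈ 3.0.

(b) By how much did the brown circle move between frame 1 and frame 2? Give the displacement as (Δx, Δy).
(-0.8, -0.2)

The brown circle was at (1.7, 1.5) in frame 1 and (0.9, 1.3) in frame 2.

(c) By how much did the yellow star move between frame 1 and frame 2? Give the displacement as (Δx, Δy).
(-0.8, -1.6)

The yellow star was at (5.3, 8.0) in frame 1 and (4.5, 6.4) in frame 2.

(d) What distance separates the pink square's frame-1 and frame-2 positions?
3.0

The pink square moved from (7.7, 6.1) to (8.7, 8.9), a distance of √(1.0² + 2.8²) ≈ 3.0.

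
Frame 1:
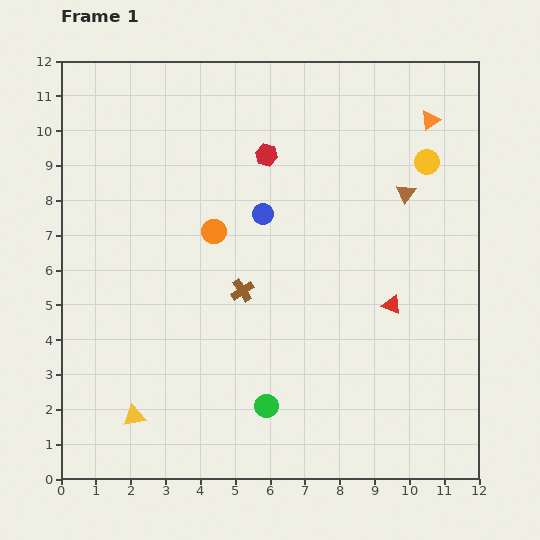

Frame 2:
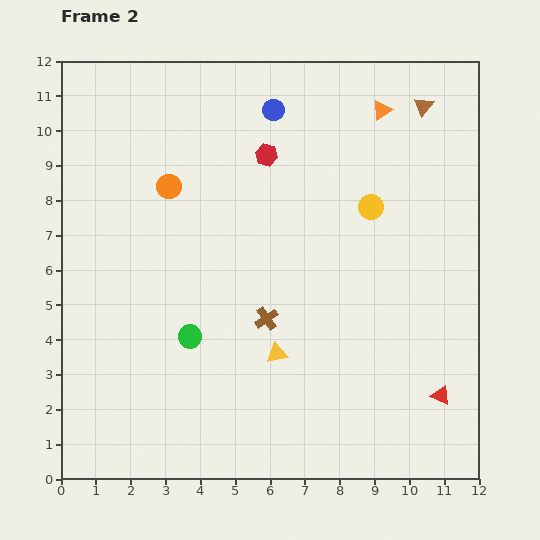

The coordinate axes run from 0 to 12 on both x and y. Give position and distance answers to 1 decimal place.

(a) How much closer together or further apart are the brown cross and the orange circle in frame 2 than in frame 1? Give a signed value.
+2.8

Distance in frame 1: 1.9. Distance in frame 2: 4.7.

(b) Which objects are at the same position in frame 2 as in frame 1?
the red hexagon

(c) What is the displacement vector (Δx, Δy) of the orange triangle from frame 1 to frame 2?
(-1.4, 0.3)

The orange triangle was at (10.6, 10.3) in frame 1 and (9.2, 10.6) in frame 2.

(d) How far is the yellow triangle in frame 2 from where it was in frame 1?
4.5

The yellow triangle moved from (2.1, 1.8) to (6.2, 3.6), a distance of √(4.1² + 1.8²) ≈ 4.5.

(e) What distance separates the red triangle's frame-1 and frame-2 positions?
3.0

The red triangle moved from (9.5, 5.0) to (10.9, 2.4), a distance of √(1.4² + 2.6²) ≈ 3.0.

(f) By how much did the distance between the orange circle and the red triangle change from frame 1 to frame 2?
+4.3

Distance in frame 1: 5.5. Distance in frame 2: 9.8.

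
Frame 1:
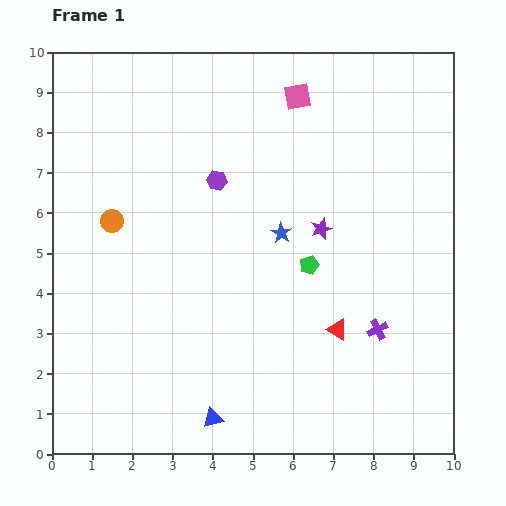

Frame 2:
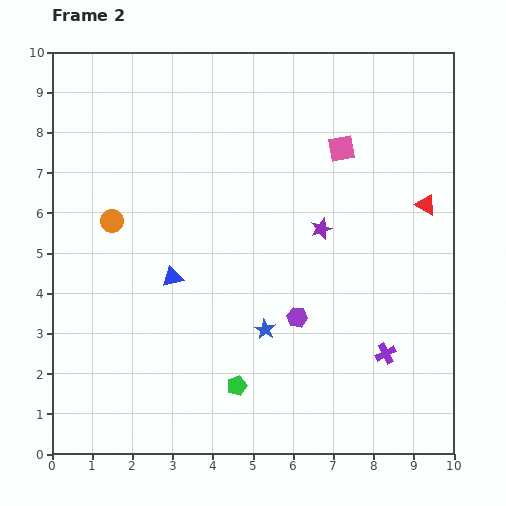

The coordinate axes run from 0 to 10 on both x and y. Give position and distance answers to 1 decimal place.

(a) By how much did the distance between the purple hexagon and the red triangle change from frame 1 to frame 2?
-0.5

Distance in frame 1: 4.8. Distance in frame 2: 4.3.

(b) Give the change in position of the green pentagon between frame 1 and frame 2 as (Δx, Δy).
(-1.8, -3.0)

The green pentagon was at (6.4, 4.7) in frame 1 and (4.6, 1.7) in frame 2.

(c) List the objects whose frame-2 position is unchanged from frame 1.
the purple star, the orange circle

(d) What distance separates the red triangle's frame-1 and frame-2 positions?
3.8

The red triangle moved from (7.1, 3.1) to (9.3, 6.2), a distance of √(2.2² + 3.1²) ≈ 3.8.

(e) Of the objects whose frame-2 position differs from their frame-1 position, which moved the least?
the purple cross

(moved 0.6)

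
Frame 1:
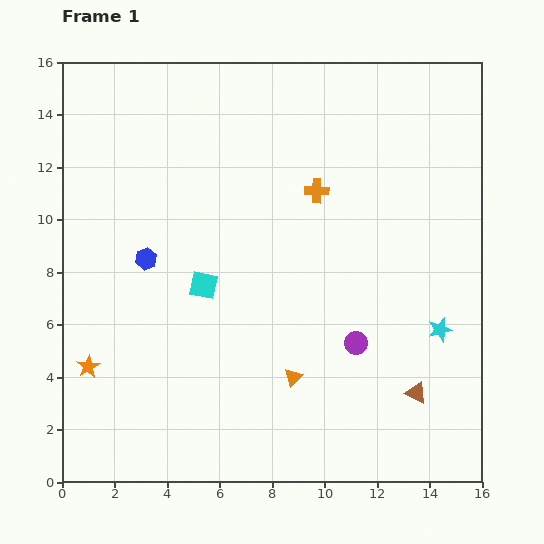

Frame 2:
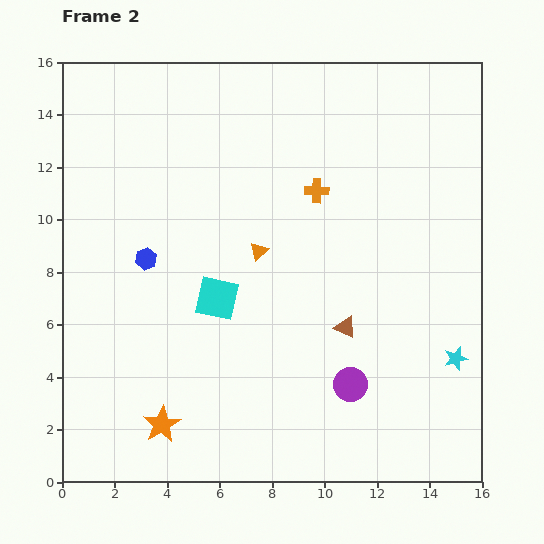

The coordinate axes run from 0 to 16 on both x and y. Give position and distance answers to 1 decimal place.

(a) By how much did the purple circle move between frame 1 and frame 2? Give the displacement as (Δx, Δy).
(-0.2, -1.6)

The purple circle was at (11.2, 5.3) in frame 1 and (11.0, 3.7) in frame 2.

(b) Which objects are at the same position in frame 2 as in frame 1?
the orange cross, the blue hexagon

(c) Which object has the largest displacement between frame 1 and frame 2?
the orange triangle

(moved 5.0; next 3.7)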